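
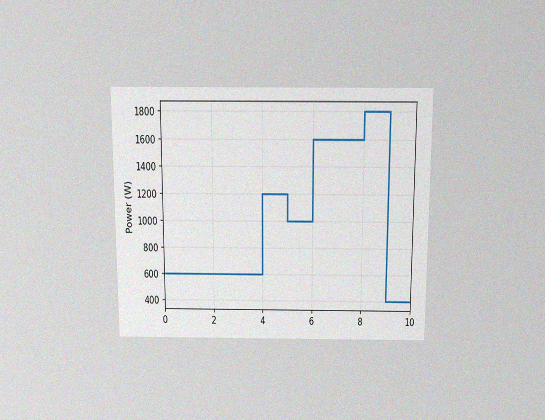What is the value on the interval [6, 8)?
The chart is viewed slightly from above, with some photo noise. On [6, 8) the step sits at 1600W.

1600W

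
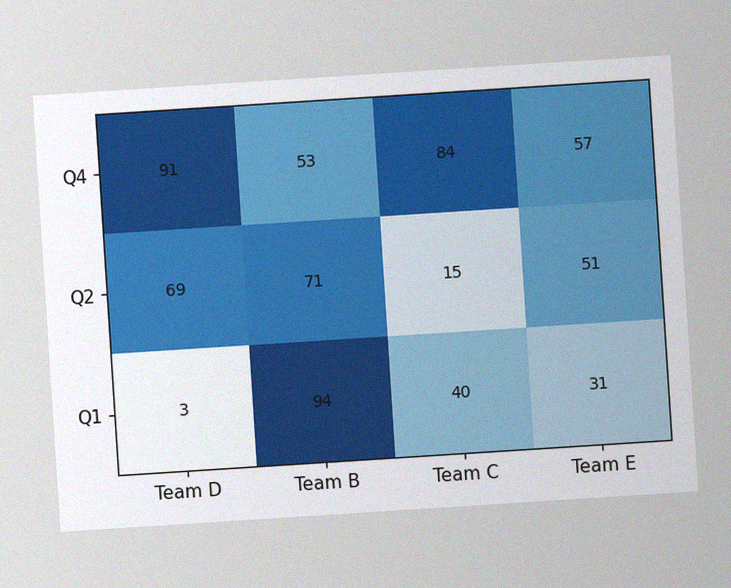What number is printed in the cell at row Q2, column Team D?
The chart is tilted about 4° counter-clockwise, with some photo noise. The (Q2, Team D) cell reads 69.

69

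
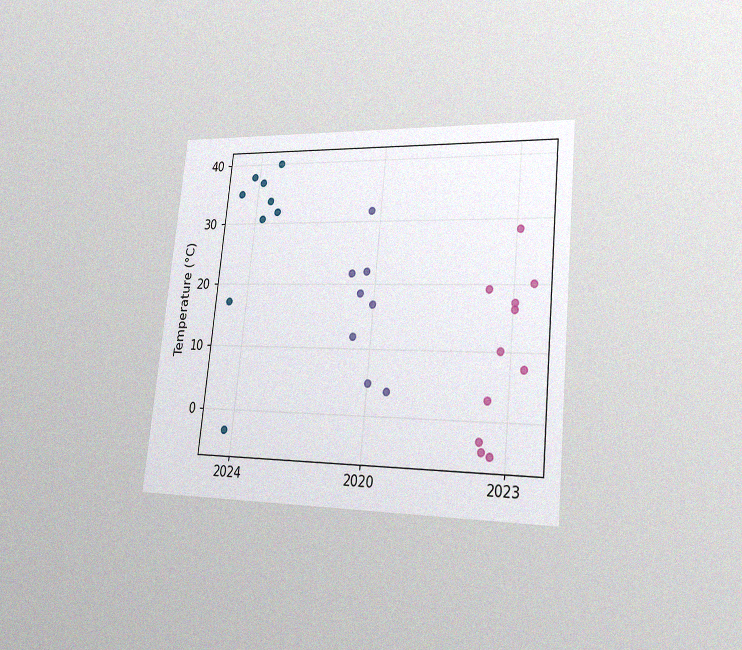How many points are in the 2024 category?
The chart is tilted about 6° clockwise and viewed slightly from the right, with some photo noise. Counting the markers in the 2024 column gives 9.

9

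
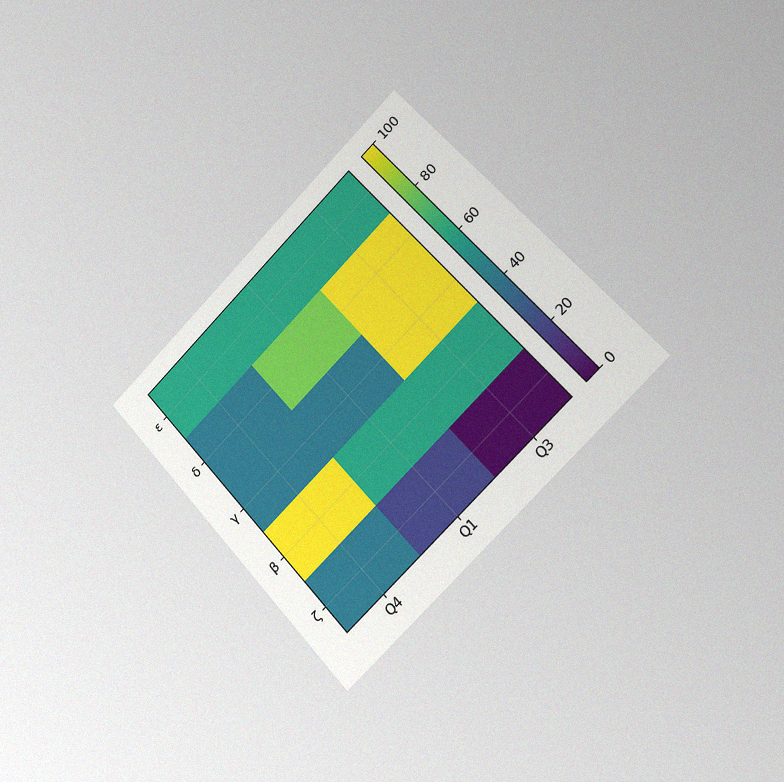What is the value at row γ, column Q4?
The chart is tilted about 43° counter-clockwise and viewed slightly from the right, with some photo noise. Matching cell (γ, Q4) against the colorbar gives 40.

40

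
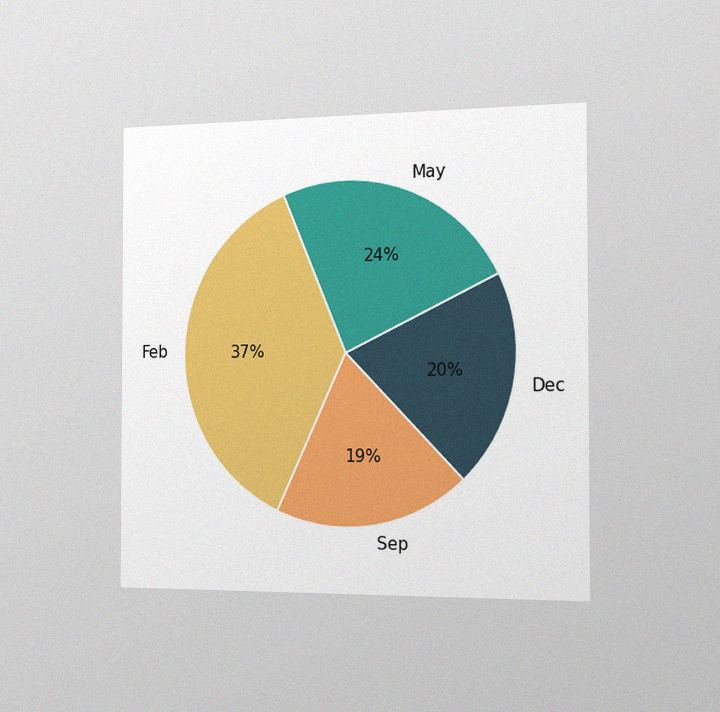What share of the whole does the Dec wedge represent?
20%

The chart is viewed slightly from the right, with some photo noise. The Dec slice takes up 20% of the pie.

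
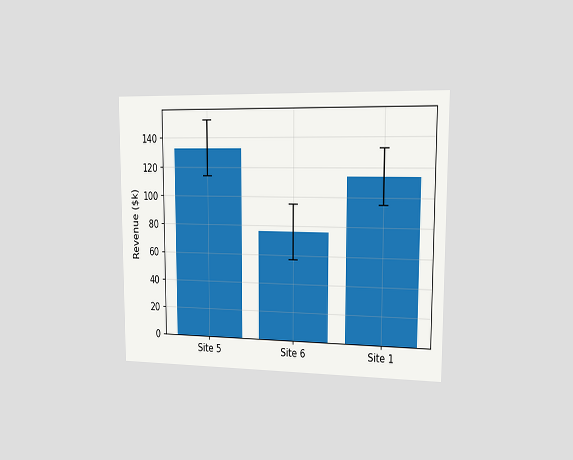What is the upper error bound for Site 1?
The chart is viewed slightly from the right. The Site 1 bar's upper whisker reaches $133k.

$133k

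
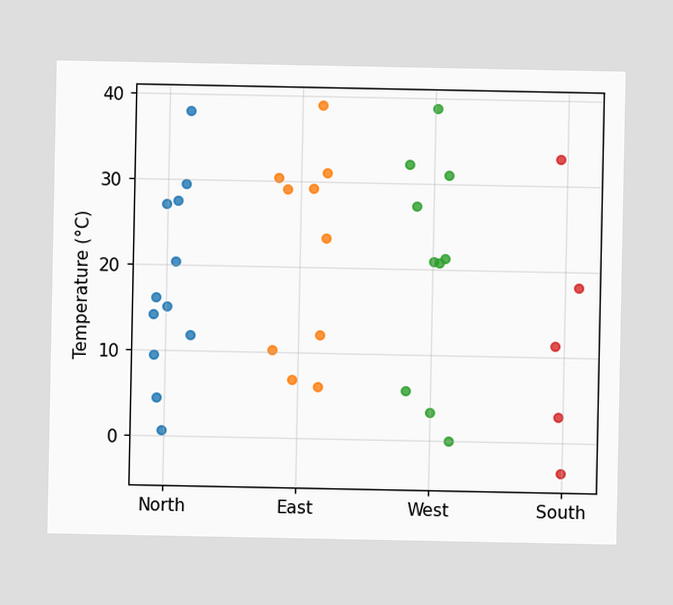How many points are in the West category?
Counting the markers in the West column gives 10.

10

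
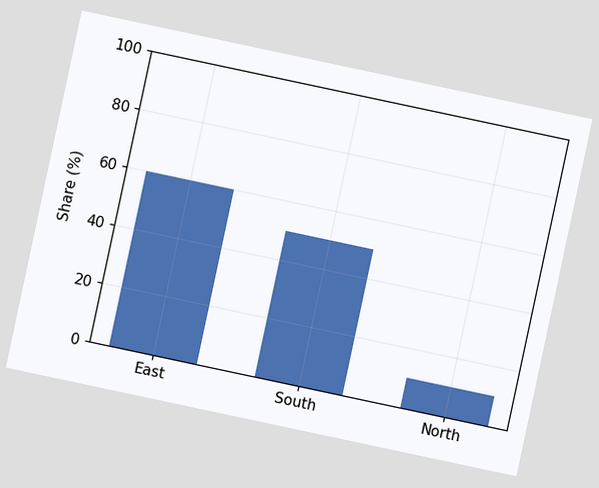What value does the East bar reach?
60%

The chart is tilted about 12° clockwise. Reading along the chart's y-axis, the East bar reaches 60%.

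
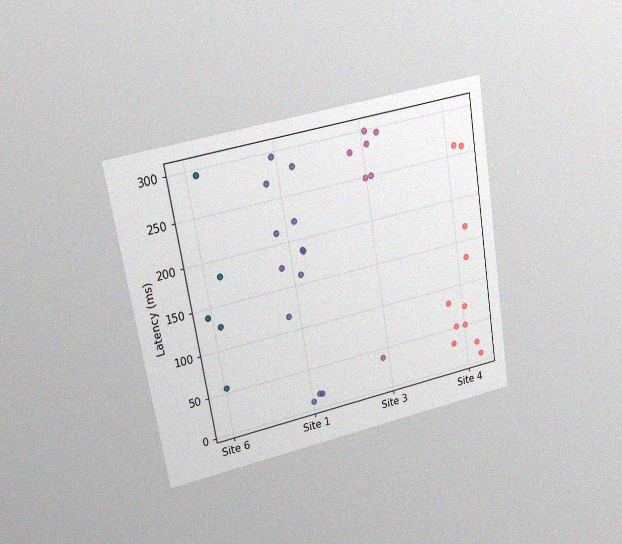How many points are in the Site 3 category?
7

The chart is tilted about 9° counter-clockwise and viewed at a slight angle, with some photo noise. Counting the markers in the Site 3 column gives 7.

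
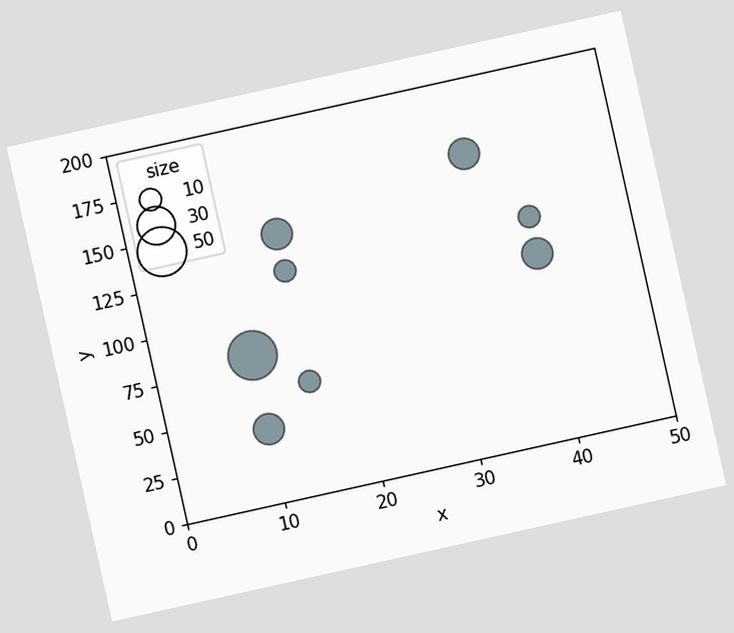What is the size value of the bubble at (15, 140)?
20

The chart is tilted about 13° counter-clockwise. Matching the bubble at (15, 140) against the size legend gives 20.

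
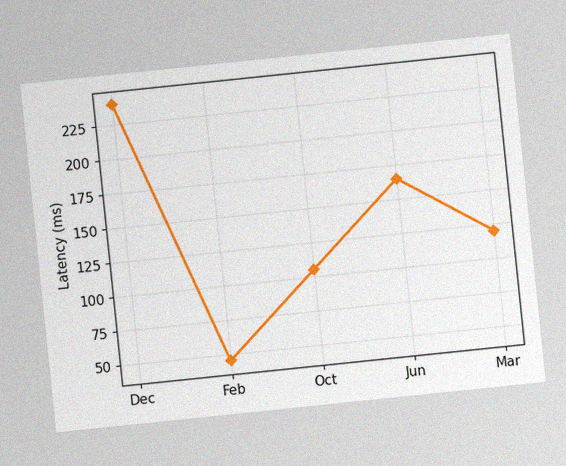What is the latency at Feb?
45ms

The chart is tilted about 6° counter-clockwise, with some photo noise. At Feb, the line is at 45ms.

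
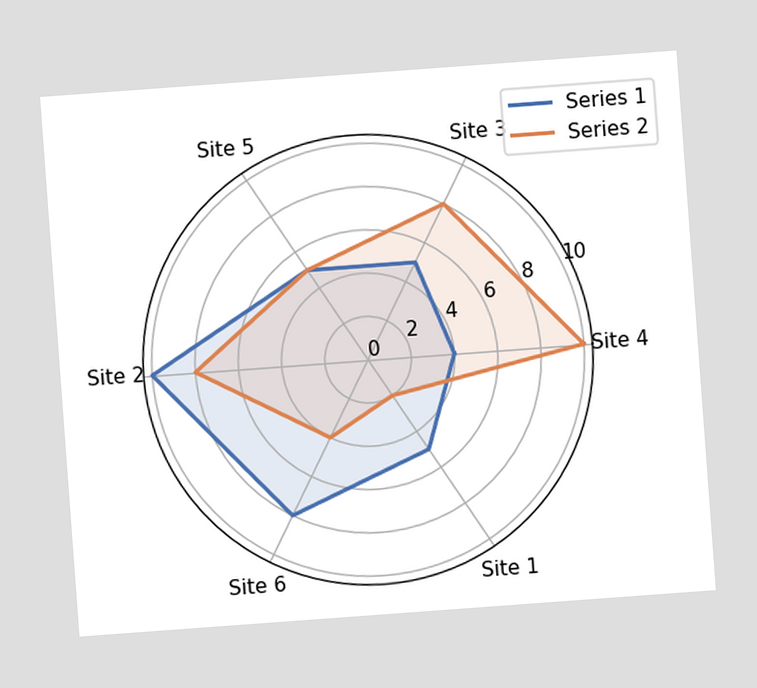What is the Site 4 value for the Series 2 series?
The chart is tilted about 4° counter-clockwise. On the Site 4 axis, Series 2 reaches 10.

10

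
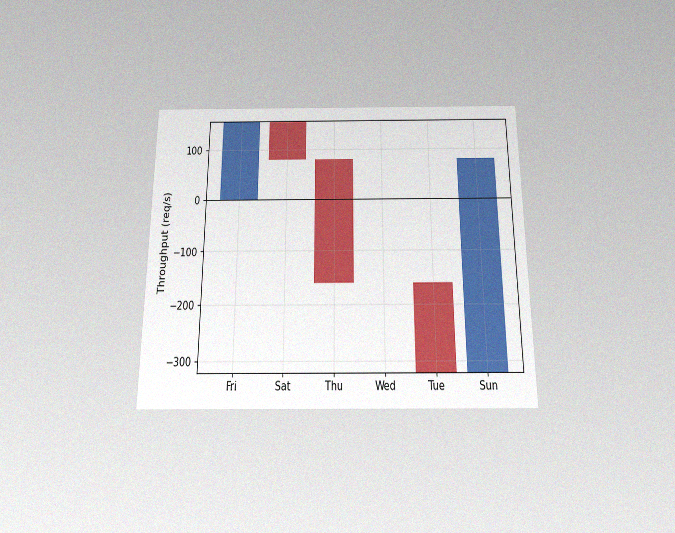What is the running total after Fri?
160req/s

The chart is viewed slightly from below, with some photo noise. After Fri the running total reaches 160req/s.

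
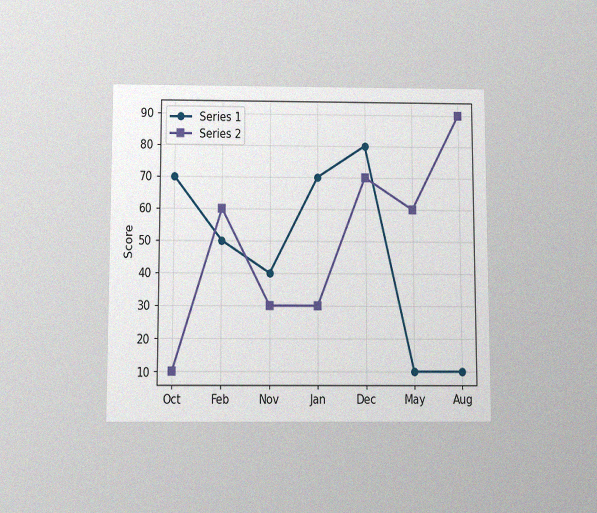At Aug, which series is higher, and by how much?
The chart is viewed slightly from below, with some photo noise. At Aug, Series 2 sits above the other line by 80.

Series 2, by 80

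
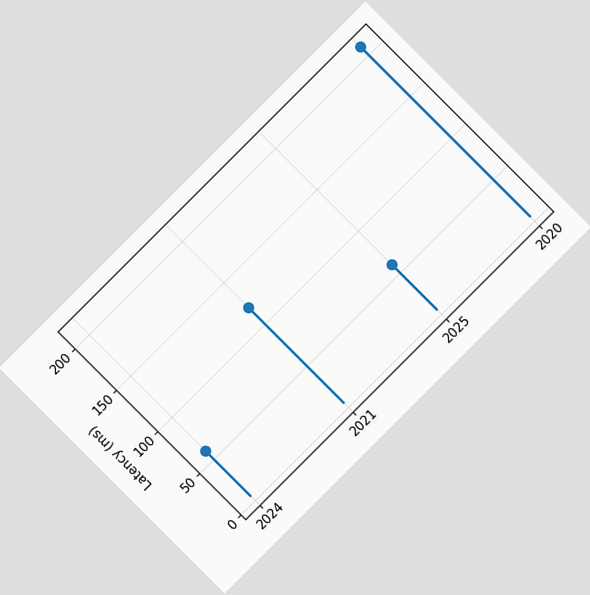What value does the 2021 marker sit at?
120ms

The chart is tilted about 45° counter-clockwise. The 2021 marker sits at 120ms.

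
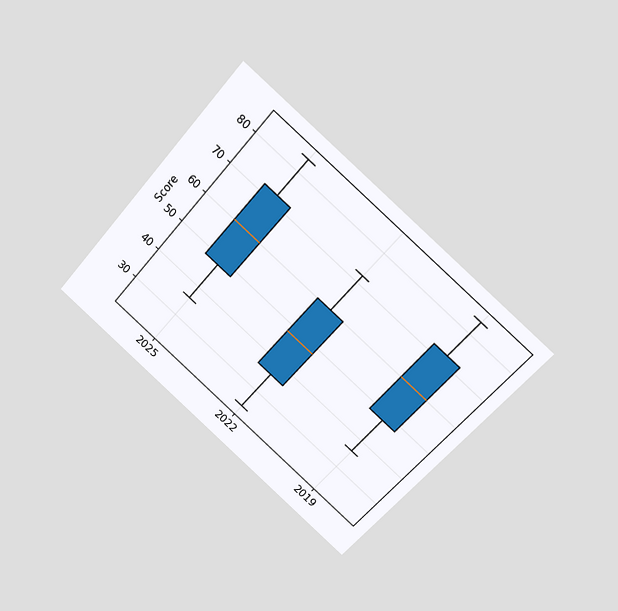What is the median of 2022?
48

The chart is tilted about 42° clockwise and viewed at a slight angle. The median line in the 2022 box sits at 48.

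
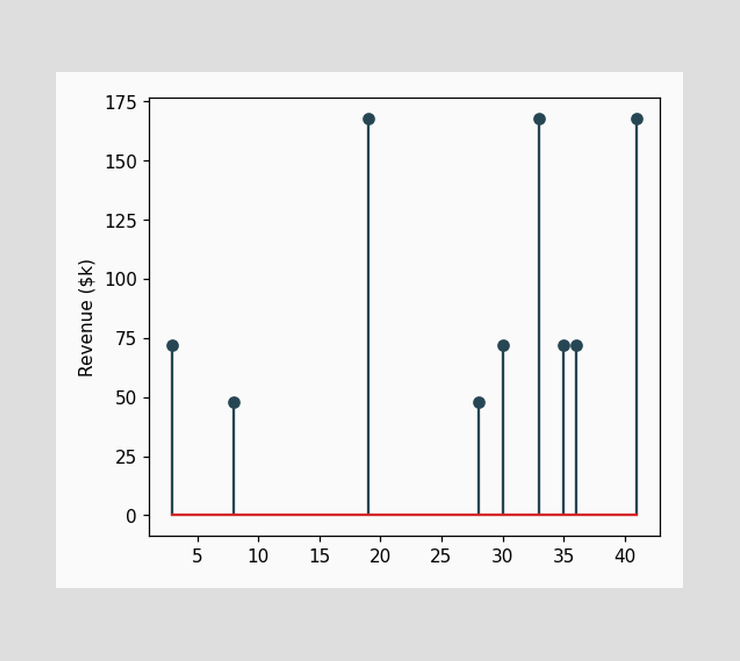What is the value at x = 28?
$48k

The stem at x=28 reaches $48k.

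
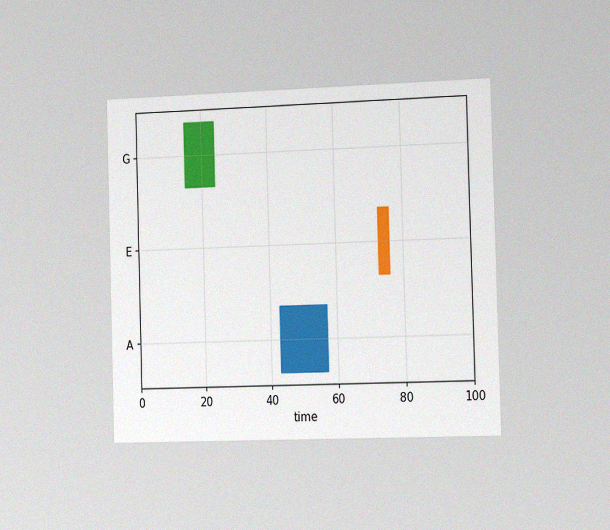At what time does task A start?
43

The chart is viewed slightly from the right, with some photo noise. The A bar begins at t=43.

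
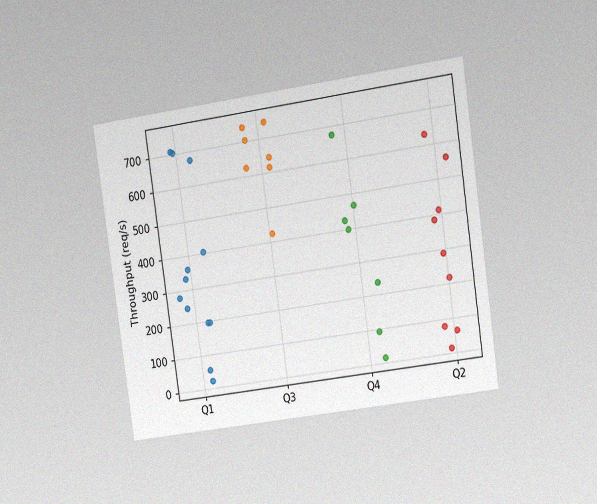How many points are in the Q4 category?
The chart is tilted about 8° counter-clockwise and viewed at a slight angle, with some photo noise. Counting the markers in the Q4 column gives 7.

7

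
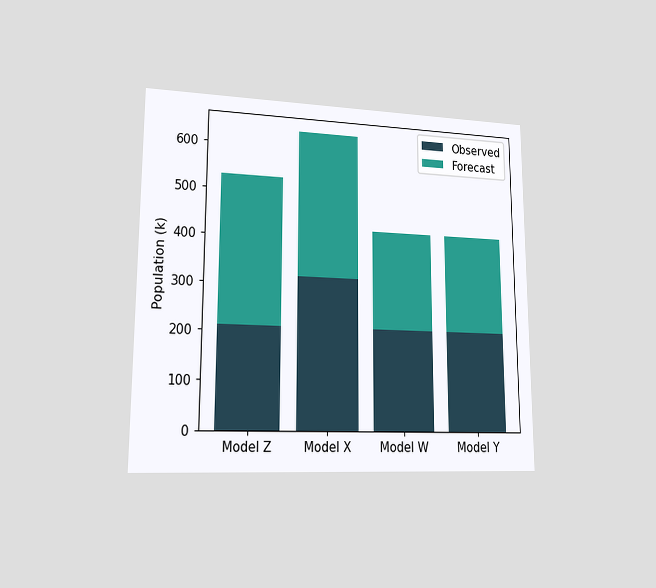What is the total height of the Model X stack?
The chart is viewed at a slight angle. The Model X stack's top reaches 636k on the y-axis.

636k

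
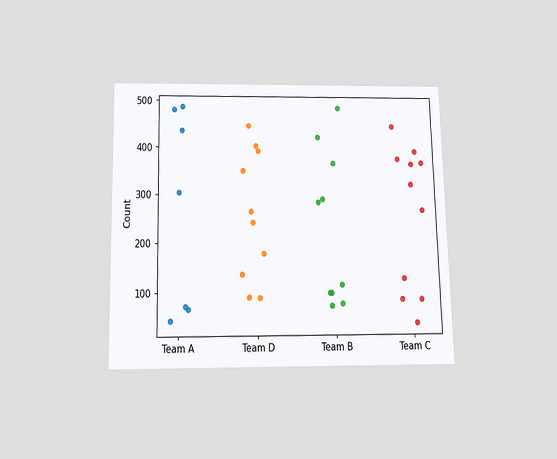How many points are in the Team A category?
7

The chart is viewed slightly from below. Counting the markers in the Team A column gives 7.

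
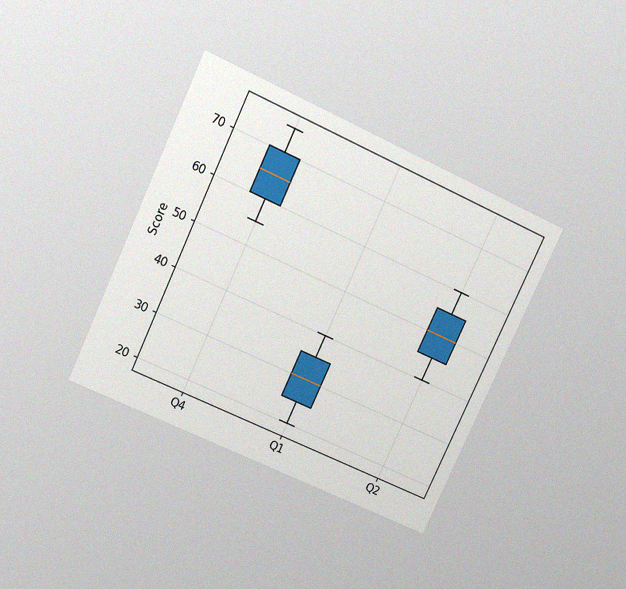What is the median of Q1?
The chart is tilted about 25° clockwise and viewed slightly from above, with some photo noise. The median line in the Q1 box sits at 30.

30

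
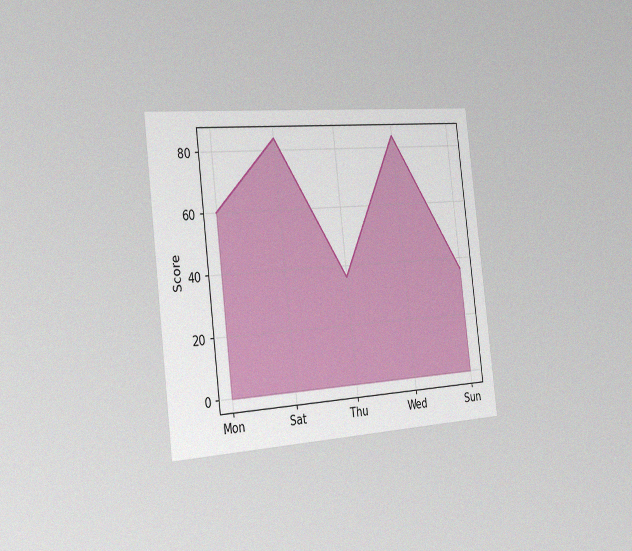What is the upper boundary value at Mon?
60

The chart is tilted about 7° counter-clockwise and viewed slightly from the left, with some photo noise. At Mon the upper boundary is at 60.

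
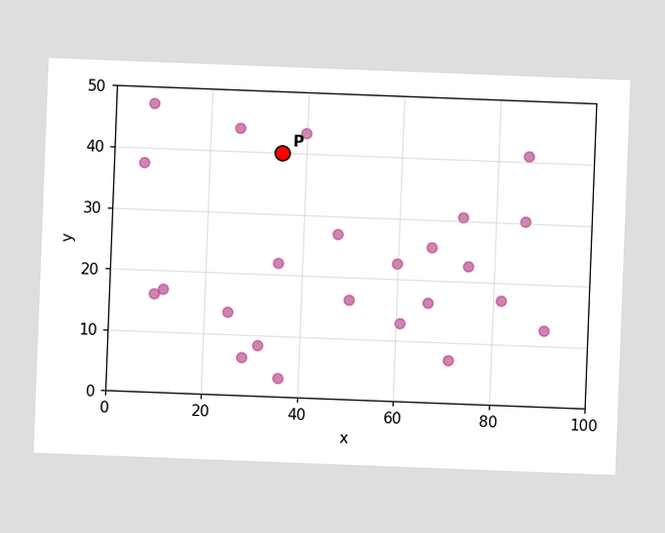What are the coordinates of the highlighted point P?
The chart is tilted about 2° clockwise. Following the gridlines from P to each axis, P sits at (35, 40).

(35, 40)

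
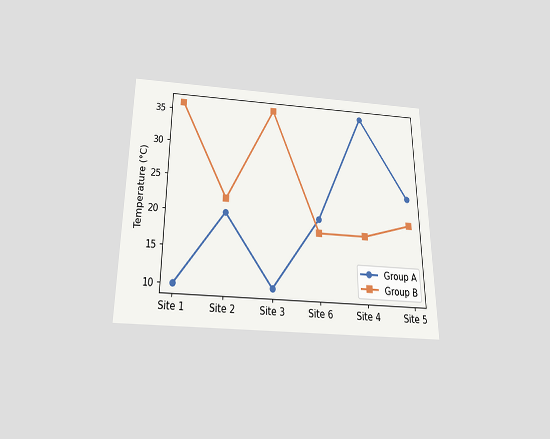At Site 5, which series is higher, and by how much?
The chart is viewed slightly from below. At Site 5, Group A sits above the other line by 4°C.

Group A, by 4°C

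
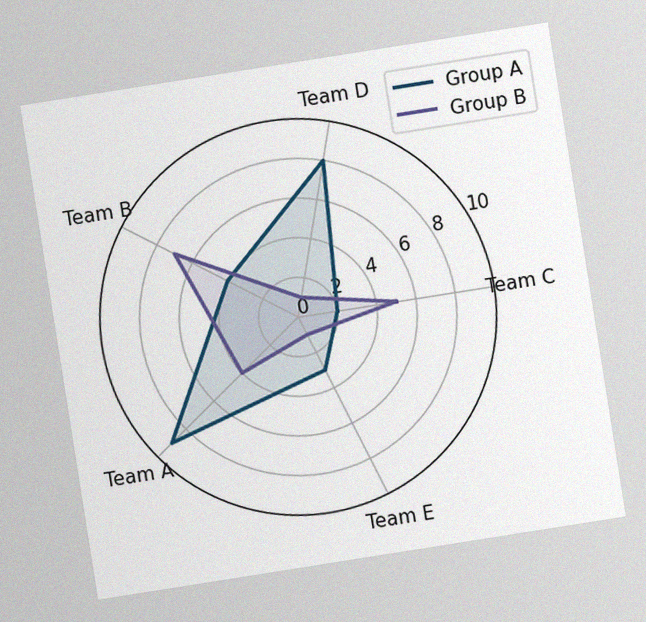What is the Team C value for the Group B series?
5

The chart is tilted about 9° counter-clockwise, with some photo noise. On the Team C axis, Group B reaches 5.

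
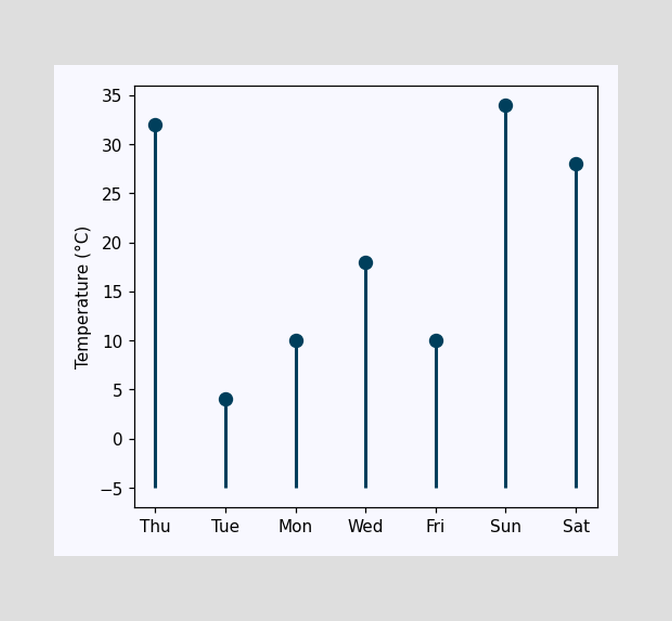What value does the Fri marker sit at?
The Fri marker sits at 10°C.

10°C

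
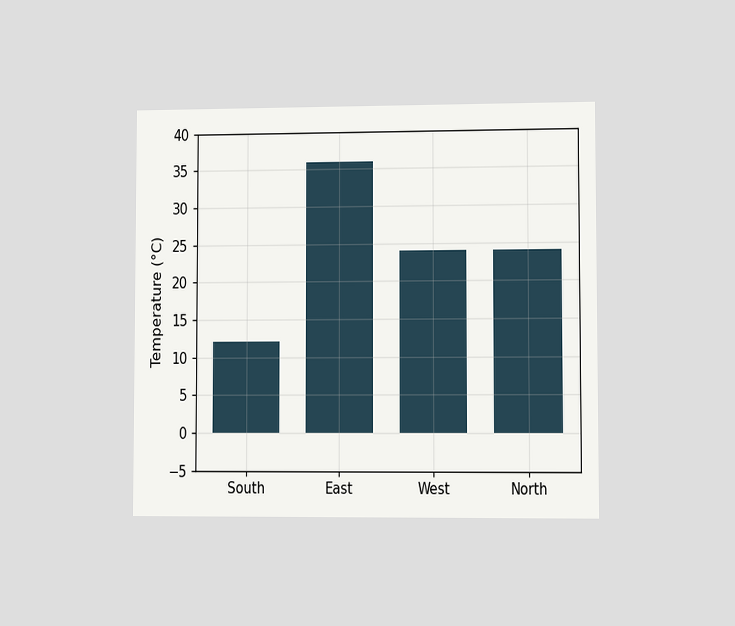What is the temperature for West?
The chart is viewed at a slight angle. Reading along the chart's y-axis, the West bar reaches 24°C.

24°C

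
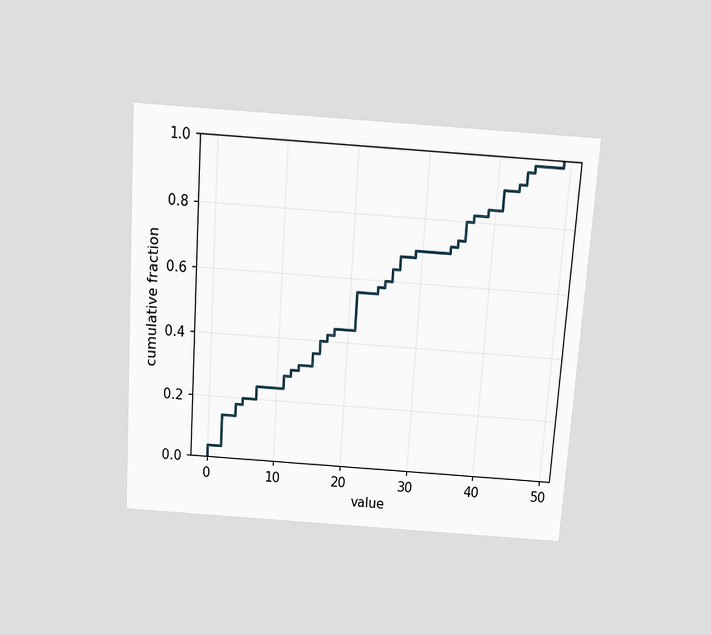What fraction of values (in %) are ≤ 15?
The chart is tilted about 4° clockwise and viewed slightly from above. At x=15 the ECDF step is at 36%.

36%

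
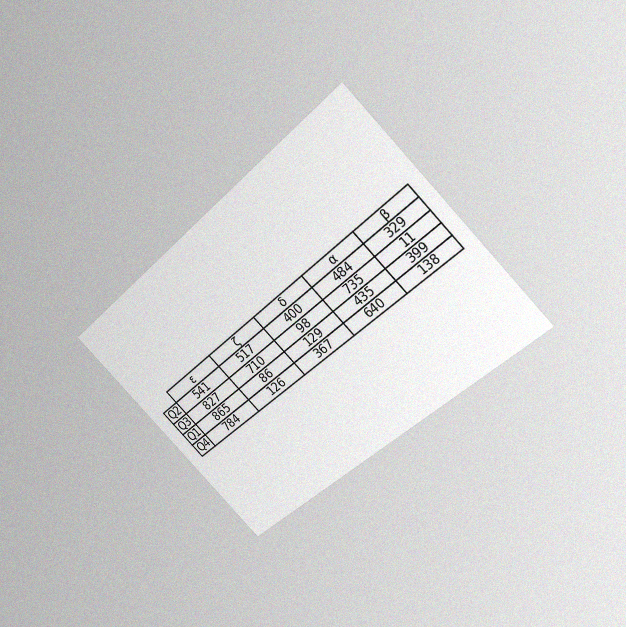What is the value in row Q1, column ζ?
86

The chart is tilted about 44° counter-clockwise and viewed slightly from above, with some photo noise. The (Q1, ζ) cell reads 86.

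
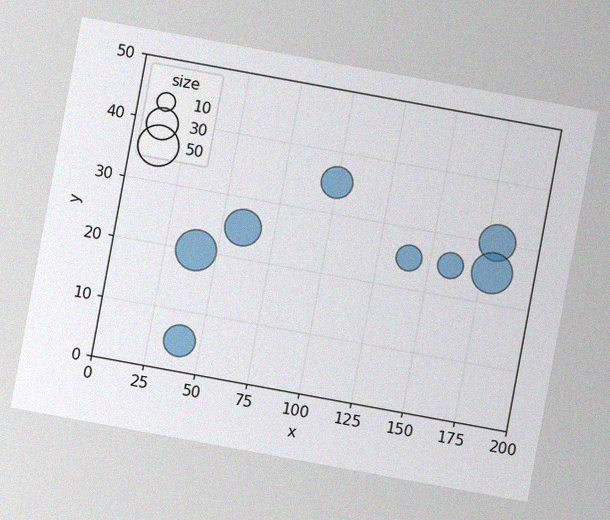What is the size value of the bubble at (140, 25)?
The chart is tilted about 10° clockwise, with some photo noise. Matching the bubble at (140, 25) against the size legend gives 20.

20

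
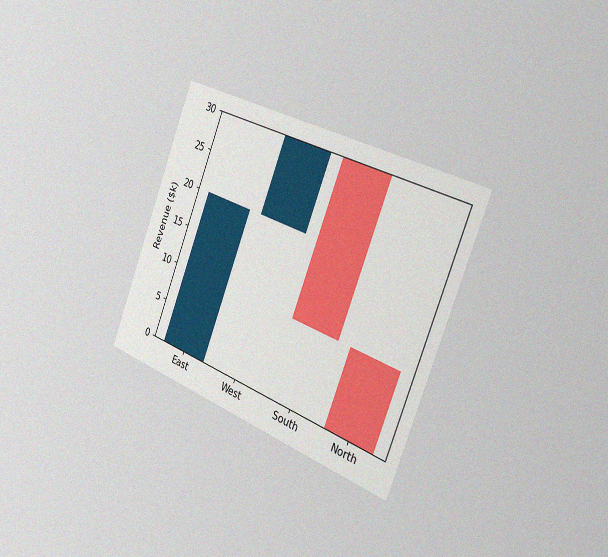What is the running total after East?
$20k

The chart is tilted about 21° clockwise and viewed slightly from the right, with some photo noise. After East the running total reaches $20k.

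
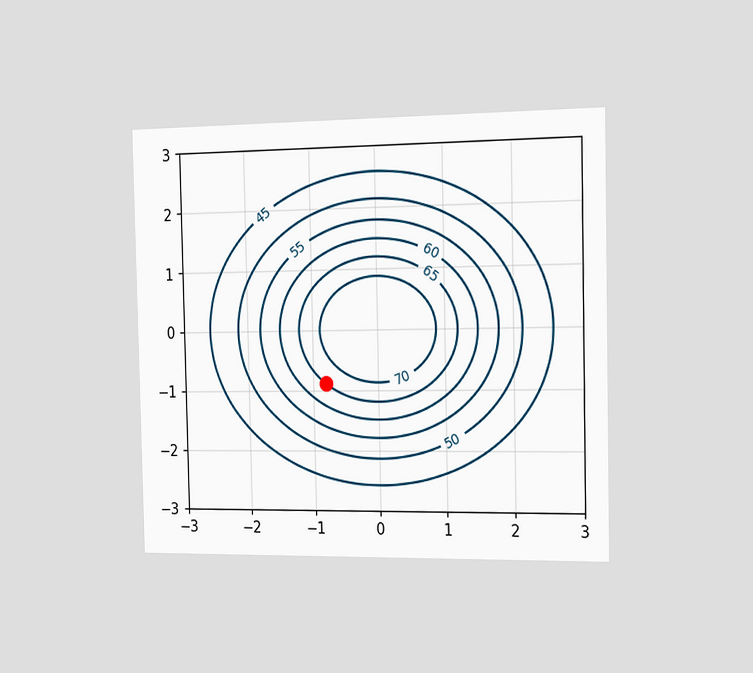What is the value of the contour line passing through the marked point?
65

The chart is viewed slightly from the right. The marked point sits on the contour labelled 65.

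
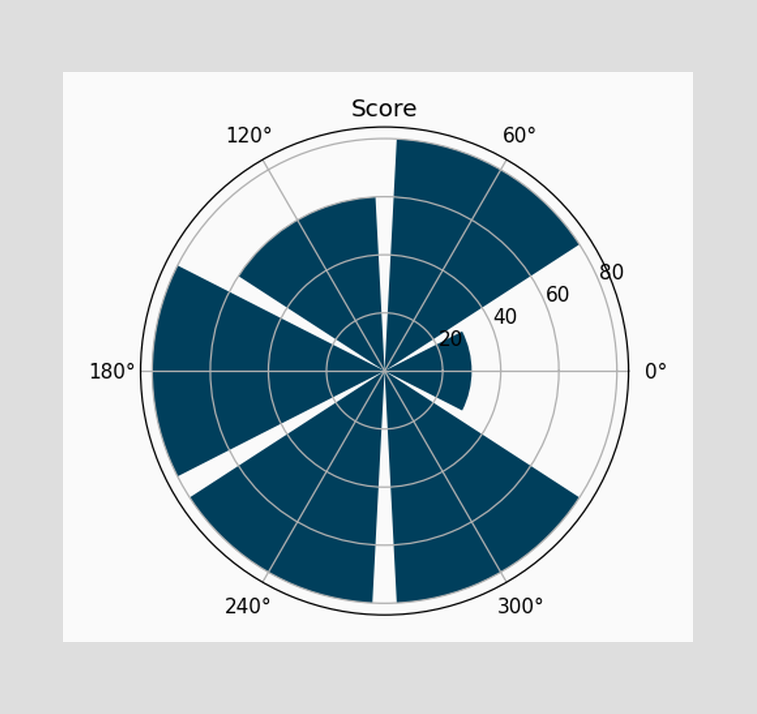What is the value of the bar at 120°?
60

The bar at 120° reaches 60 on the radial axis.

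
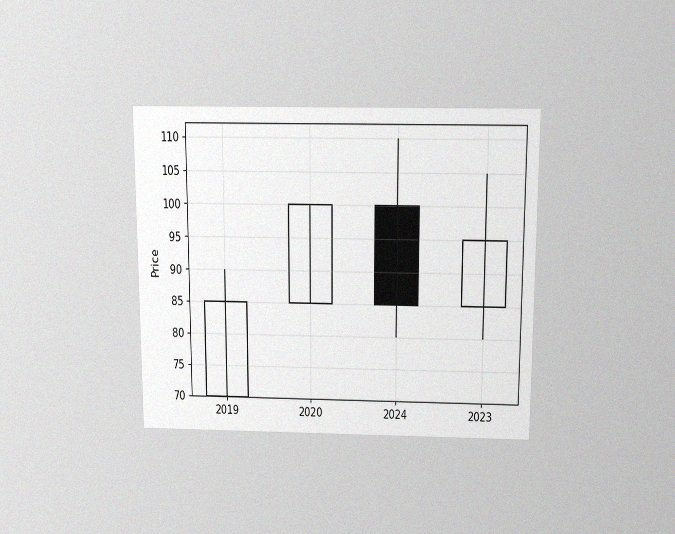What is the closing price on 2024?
The chart is viewed slightly from above, with some photo noise. The 2024 candle closes at 85.

85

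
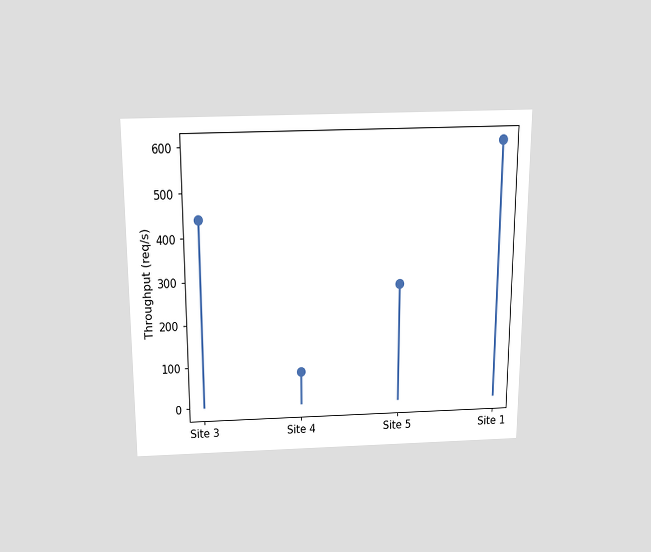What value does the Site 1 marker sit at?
600req/s

The chart is viewed slightly from above. The Site 1 marker sits at 600req/s.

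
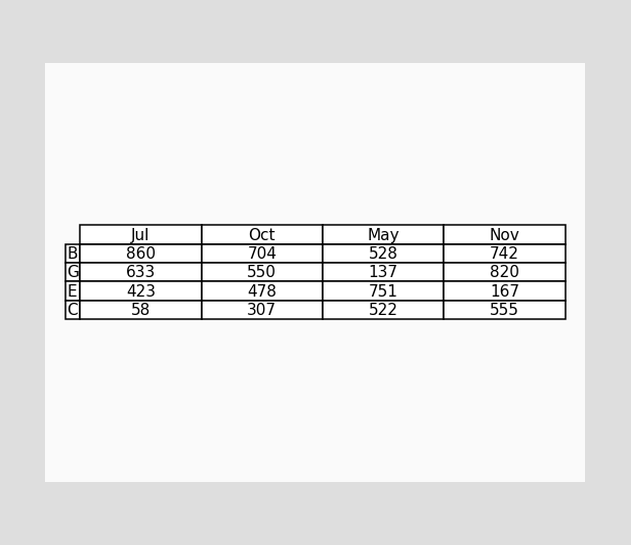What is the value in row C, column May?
522

The (C, May) cell reads 522.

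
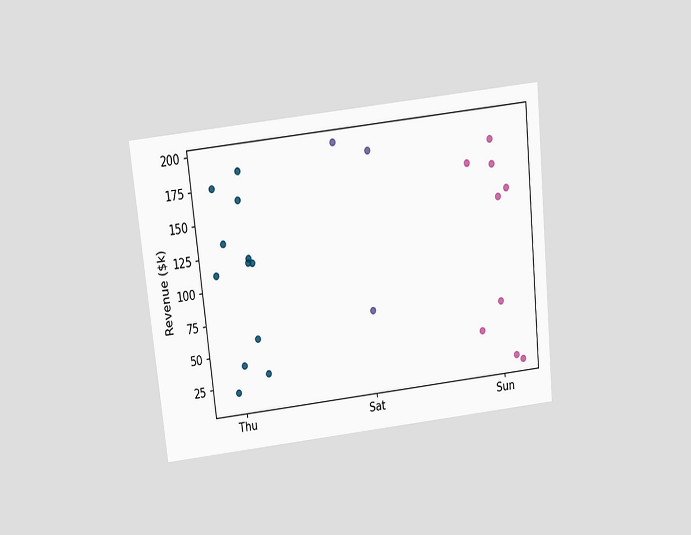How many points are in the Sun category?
9

The chart is tilted about 6° counter-clockwise and viewed slightly from above. Counting the markers in the Sun column gives 9.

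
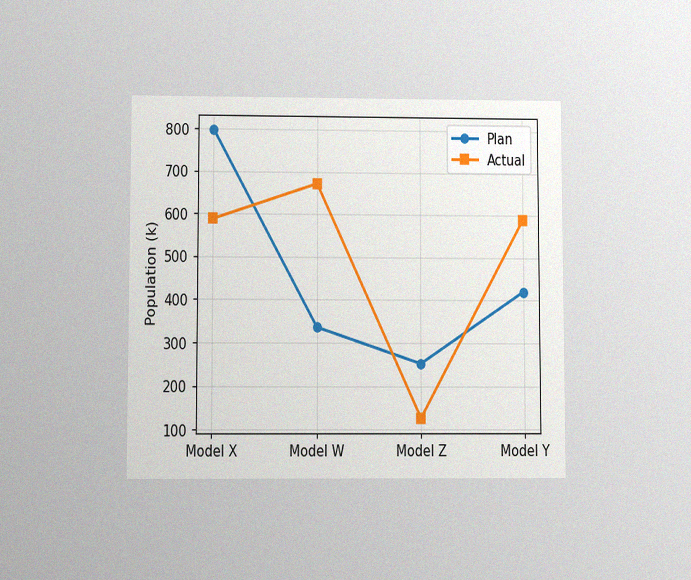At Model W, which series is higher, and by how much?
Actual, by 336k

The chart is viewed at a slight angle, with some photo noise. At Model W, Actual sits above the other line by 336k.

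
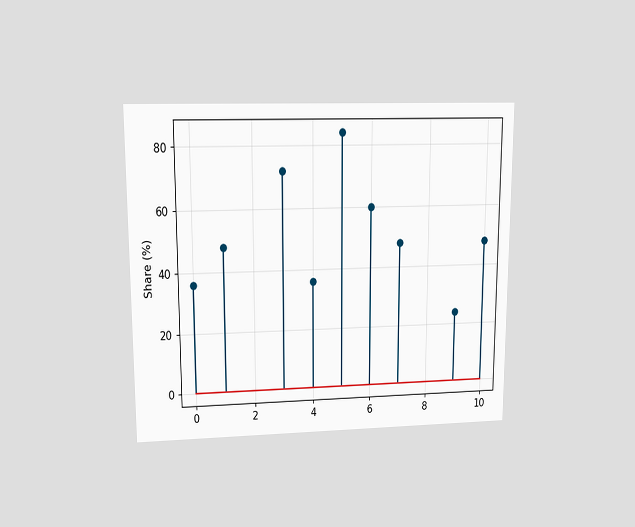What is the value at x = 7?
The chart is viewed at a slight angle. The stem at x=7 reaches 48%.

48%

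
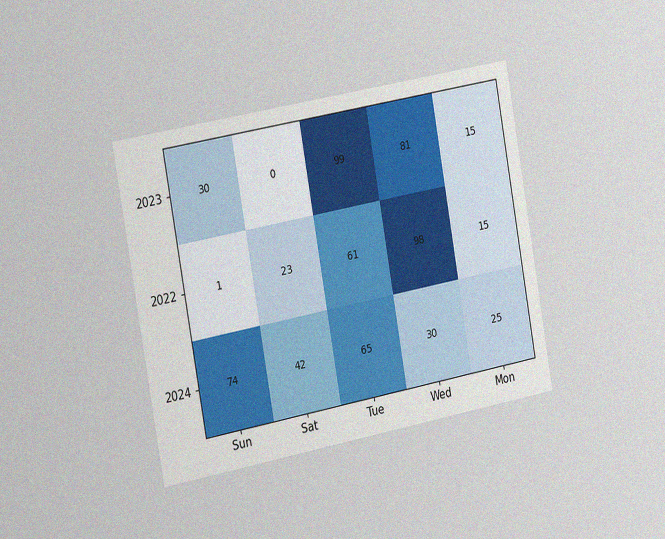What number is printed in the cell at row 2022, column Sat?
23

The chart is tilted about 10° counter-clockwise and viewed slightly from the left, with some photo noise. The (2022, Sat) cell reads 23.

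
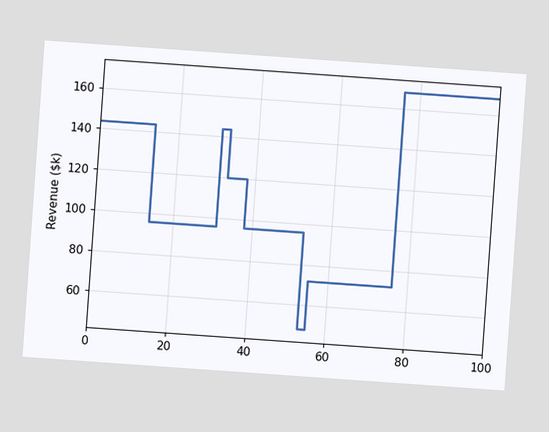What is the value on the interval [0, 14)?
The chart is tilted about 4° clockwise. On [0, 14) the step sits at $144k.

$144k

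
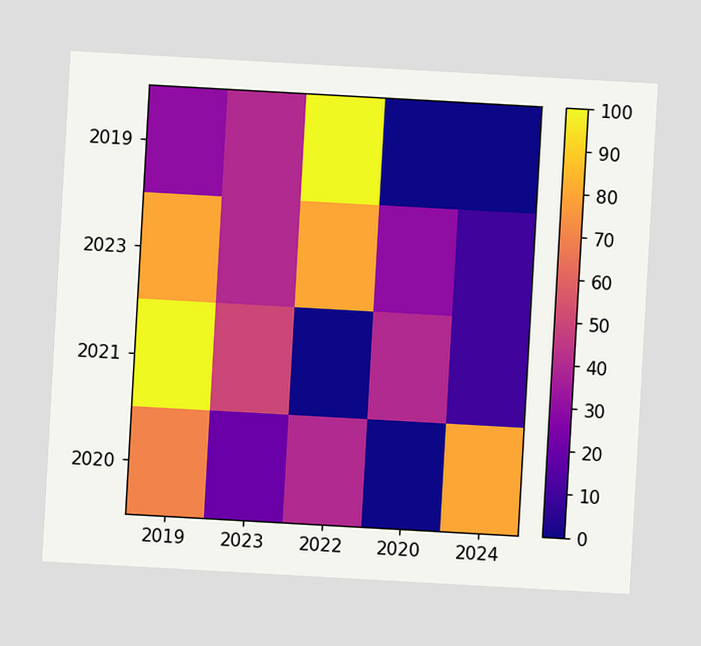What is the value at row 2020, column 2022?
40

The chart is tilted about 3° clockwise. Matching cell (2020, 2022) against the colorbar gives 40.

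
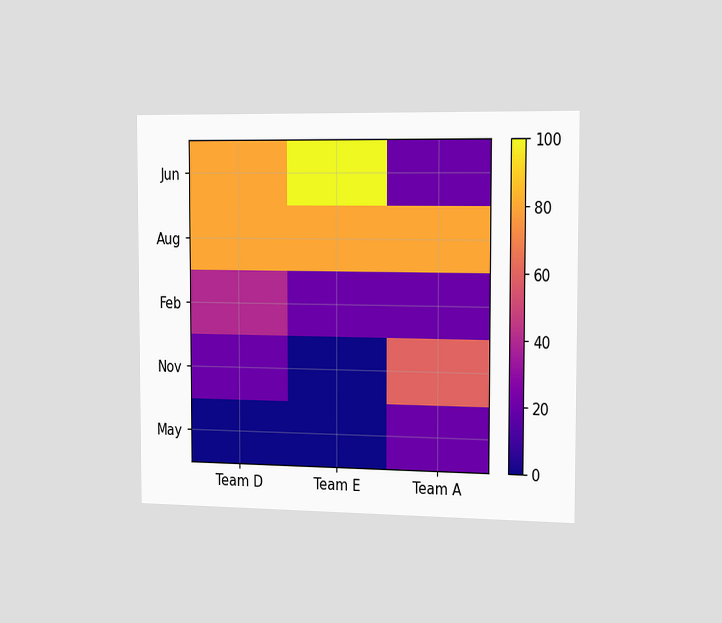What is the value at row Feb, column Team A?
20

The chart is viewed slightly from the right. Matching cell (Feb, Team A) against the colorbar gives 20.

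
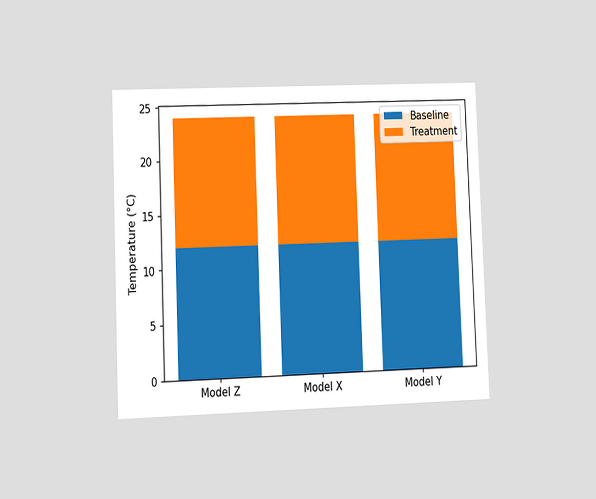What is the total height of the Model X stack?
The chart is tilted about 2° counter-clockwise and viewed at a slight angle. The Model X stack's top reaches 24°C on the y-axis.

24°C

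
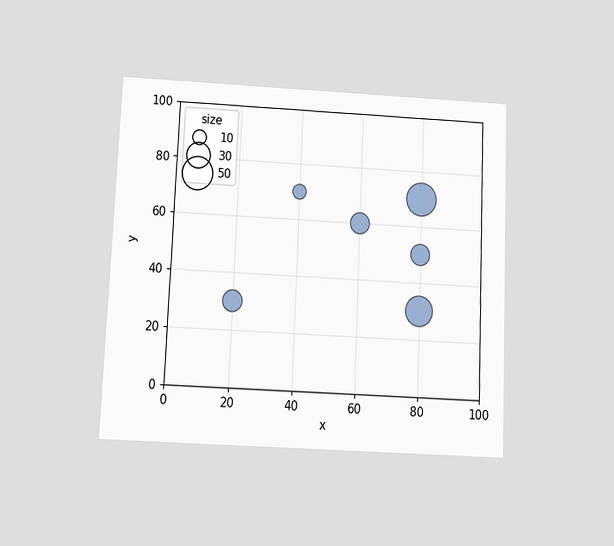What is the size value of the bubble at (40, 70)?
The chart is tilted about 2° clockwise and viewed slightly from below. Matching the bubble at (40, 70) against the size legend gives 10.

10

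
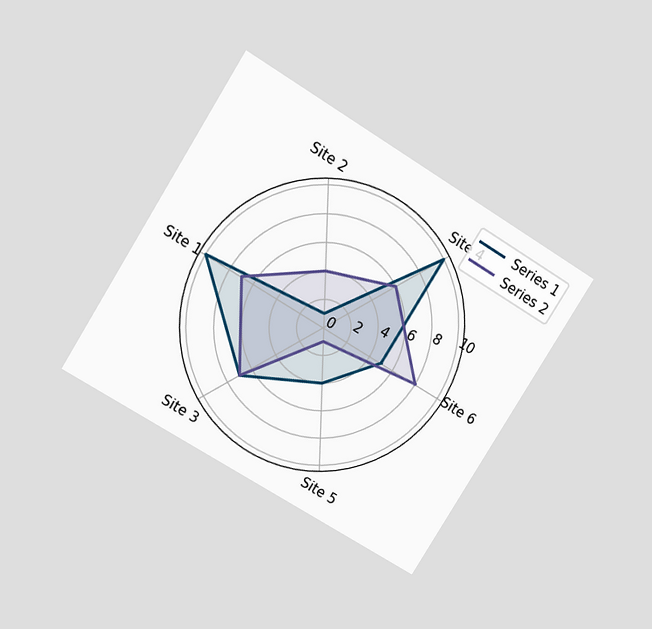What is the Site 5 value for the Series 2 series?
1

The chart is tilted about 32° clockwise and viewed slightly from above. On the Site 5 axis, Series 2 reaches 1.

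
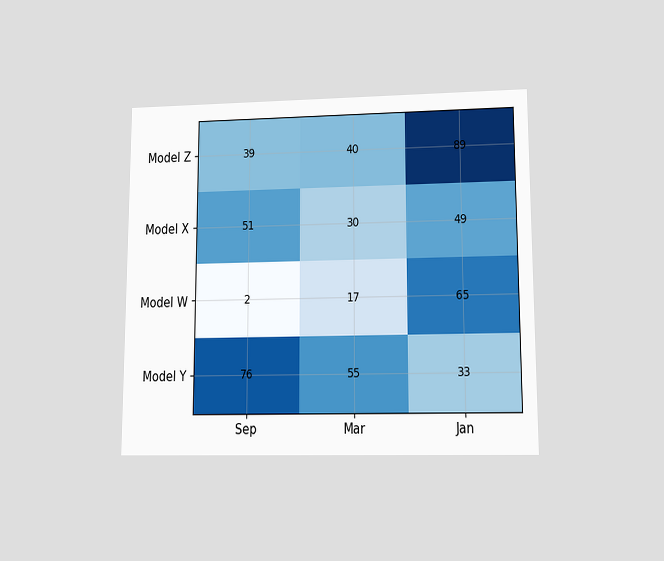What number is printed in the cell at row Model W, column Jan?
The chart is viewed at a slight angle. The (Model W, Jan) cell reads 65.

65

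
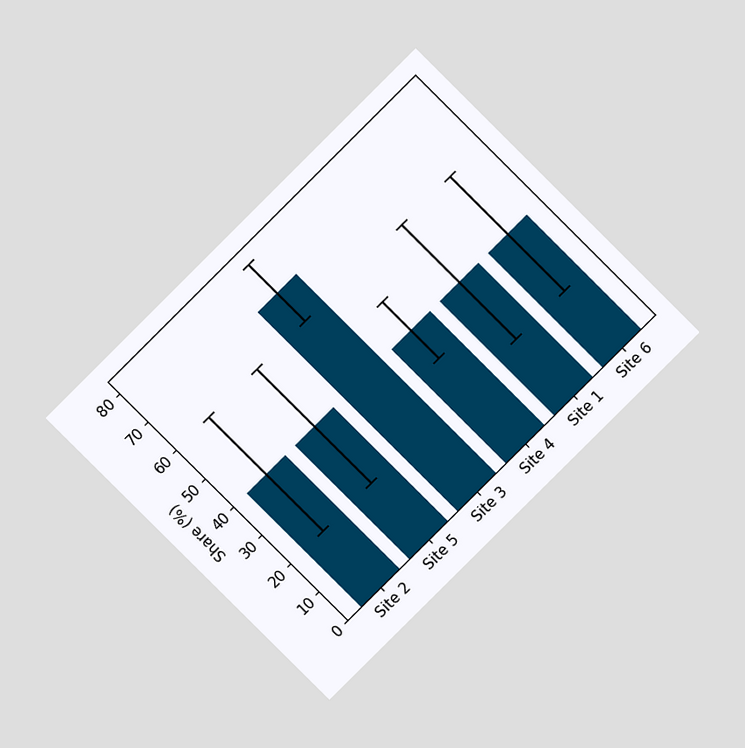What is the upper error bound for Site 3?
The chart is tilted about 45° counter-clockwise and viewed at a slight angle. The Site 3 bar's upper whisker reaches 80%.

80%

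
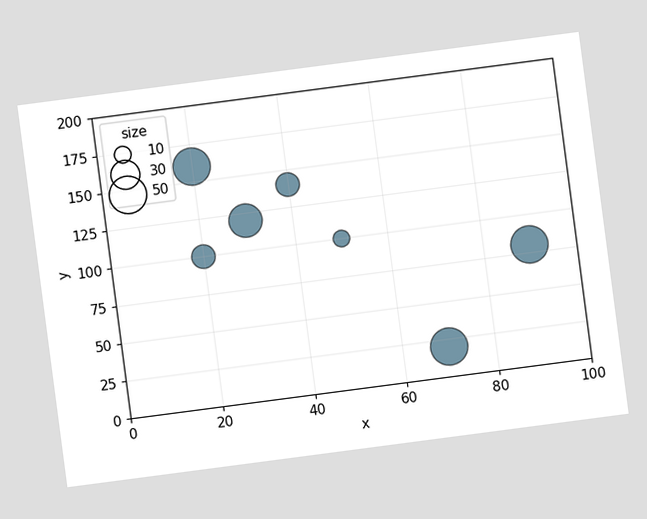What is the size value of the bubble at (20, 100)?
The chart is tilted about 7° counter-clockwise. Matching the bubble at (20, 100) against the size legend gives 20.

20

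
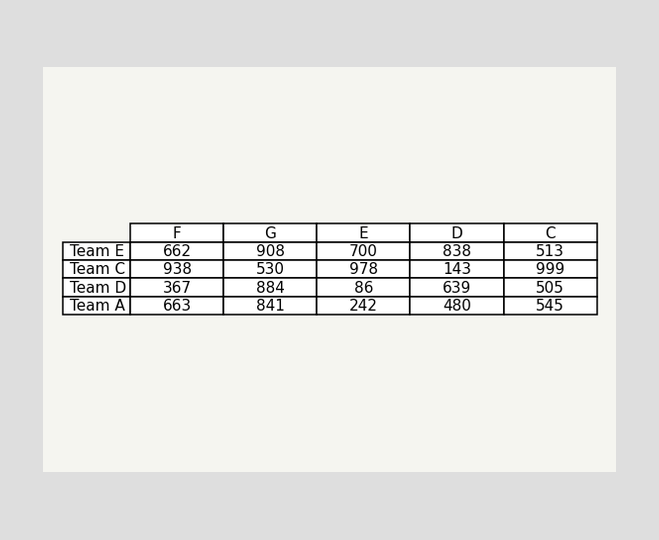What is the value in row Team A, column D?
The (Team A, D) cell reads 480.

480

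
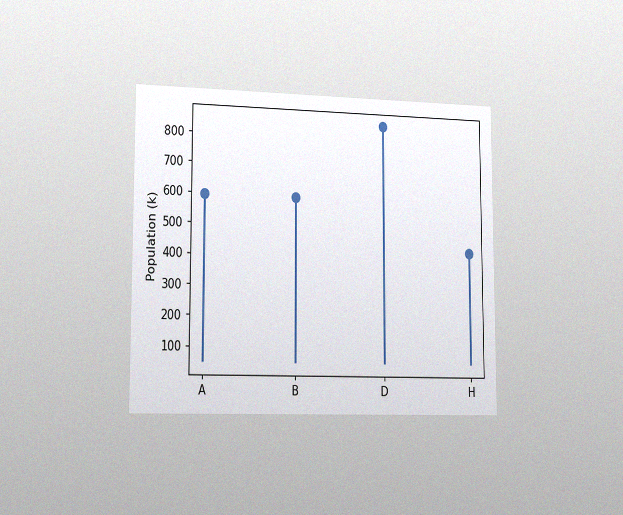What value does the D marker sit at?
850k

The chart is viewed slightly from the left, with some photo noise. The D marker sits at 850k.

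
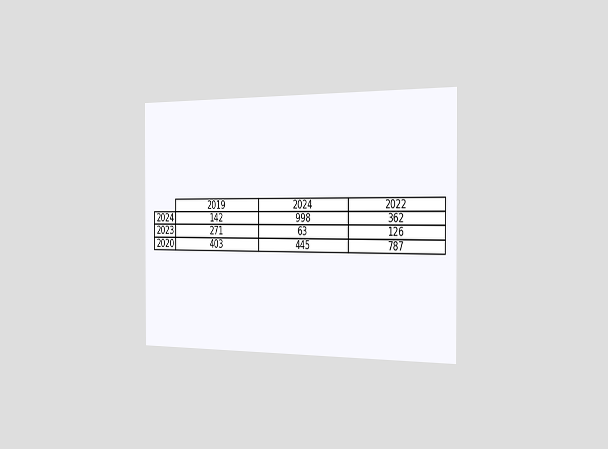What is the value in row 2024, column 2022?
The chart is viewed slightly from the right. The (2024, 2022) cell reads 362.

362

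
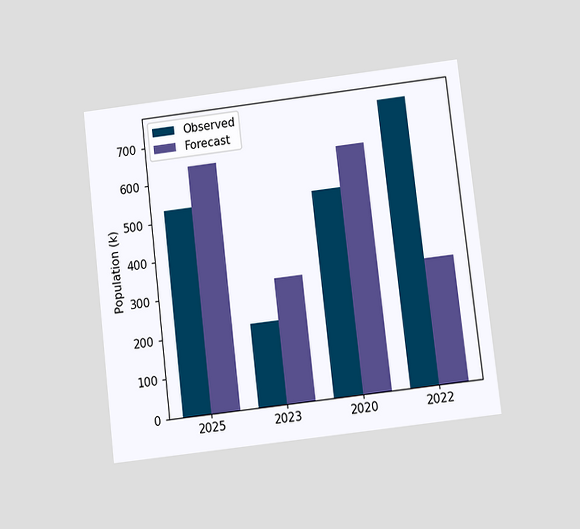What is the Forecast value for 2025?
The chart is tilted about 7° counter-clockwise and viewed slightly from below. The Forecast bar at 2025 reaches 636k on the y-axis.

636k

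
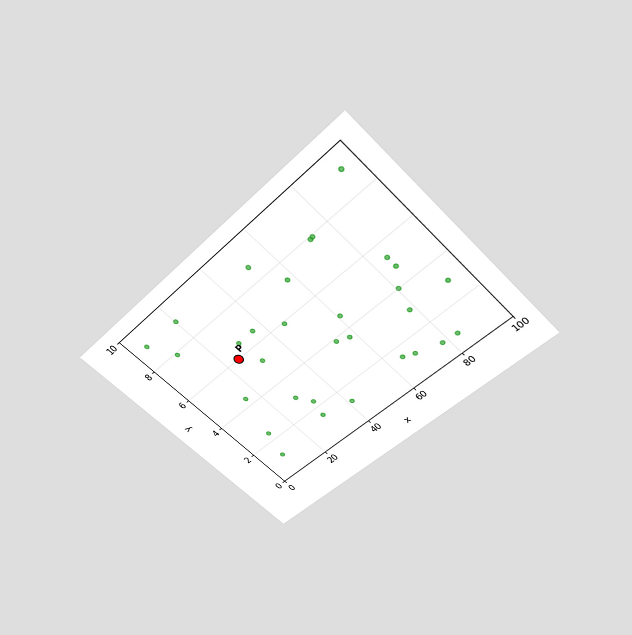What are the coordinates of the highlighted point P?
The chart is tilted about 45° counter-clockwise and viewed slightly from above. Following the gridlines from P to each axis, P sits at (25, 6).

(25, 6)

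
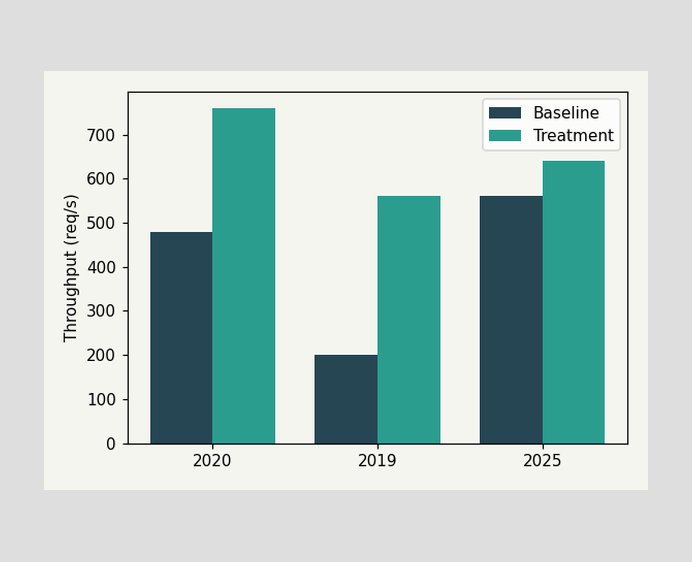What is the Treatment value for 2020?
The Treatment bar at 2020 reaches 760req/s on the y-axis.

760req/s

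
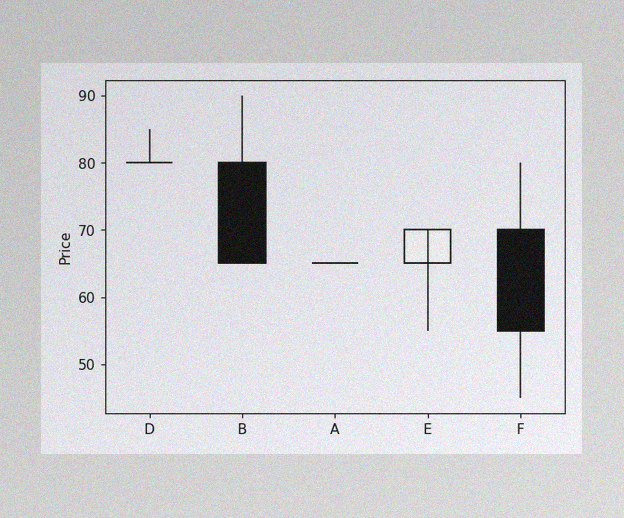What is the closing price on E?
The image has some photo noise and uneven lighting. The E candle closes at 70.

70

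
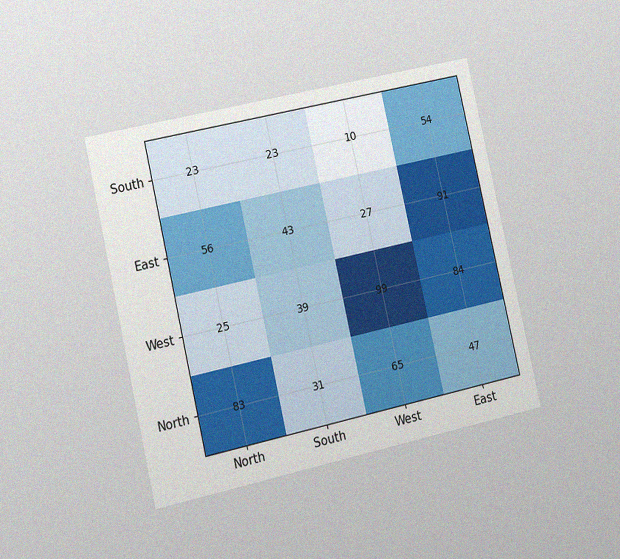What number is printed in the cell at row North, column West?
65

The chart is tilted about 13° counter-clockwise and viewed slightly from the left, with some photo noise. The (North, West) cell reads 65.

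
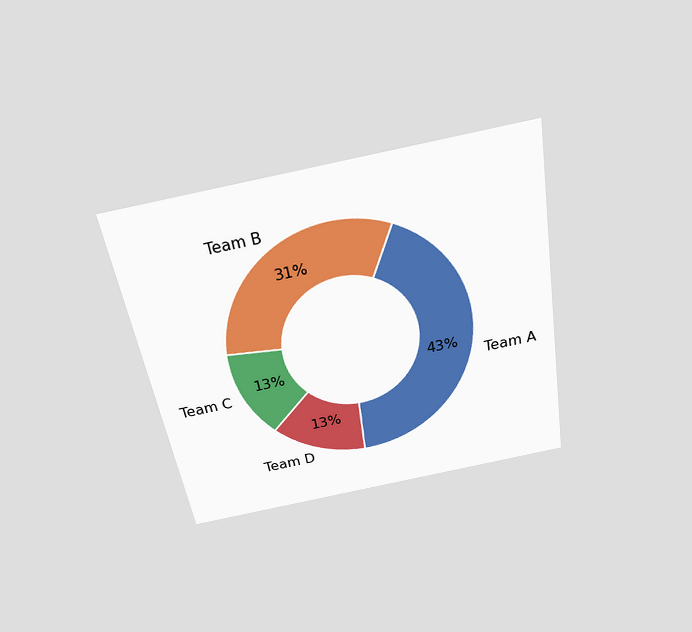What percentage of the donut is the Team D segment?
13%

The chart is tilted about 10° counter-clockwise and viewed slightly from above. The Team D segment takes up 13% of the ring.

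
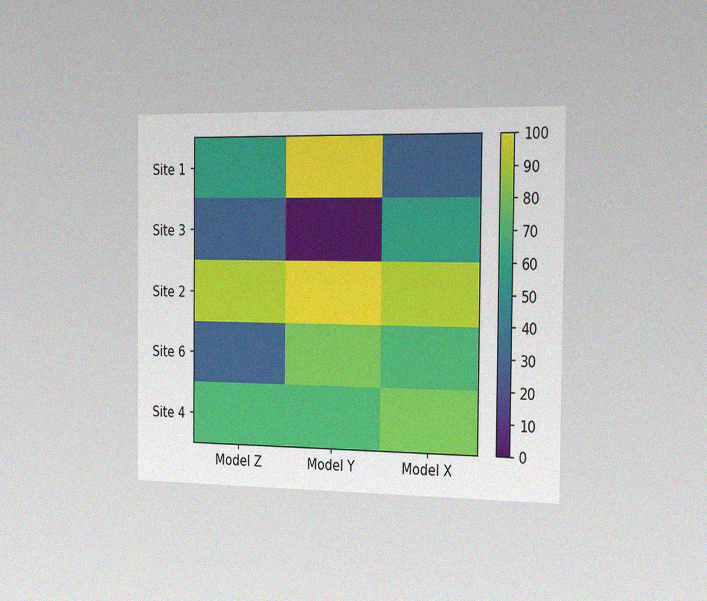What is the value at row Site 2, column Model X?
The chart is viewed slightly from the right, with some photo noise. Matching cell (Site 2, Model X) against the colorbar gives 90.

90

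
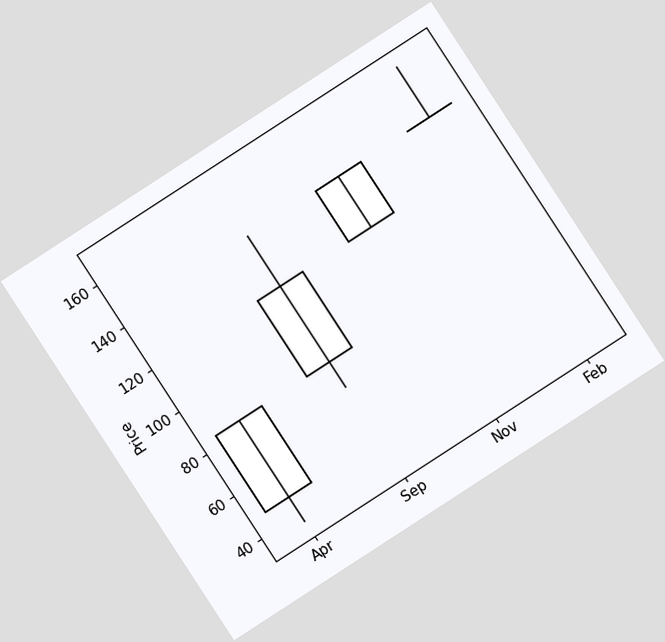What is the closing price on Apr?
The chart is tilted about 33° counter-clockwise. The Apr candle closes at 84.

84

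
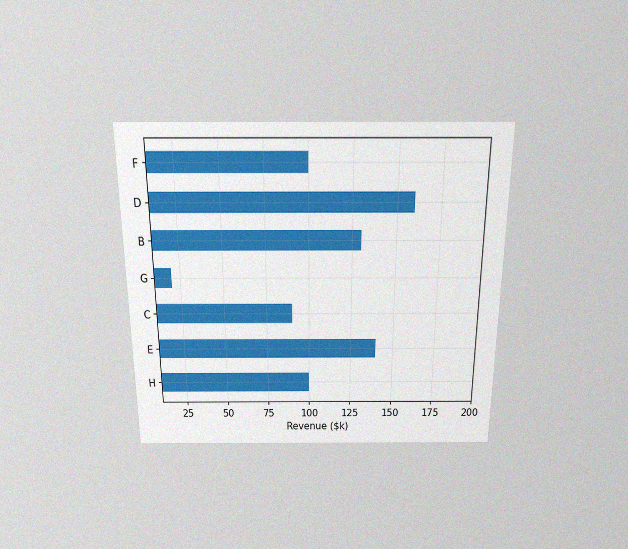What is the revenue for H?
$100k

The chart is viewed slightly from above, with some photo noise. Reading along the chart's x-axis, the H bar reaches $100k.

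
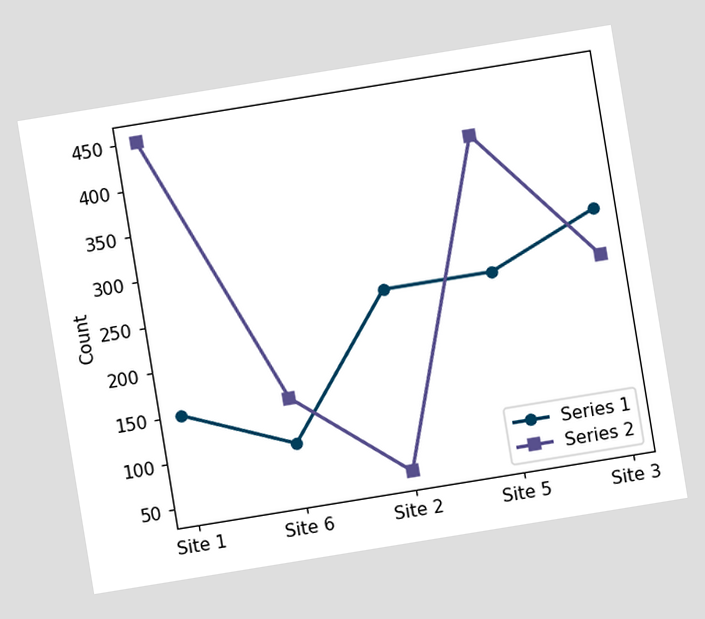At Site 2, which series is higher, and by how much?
Series 1, by 200

The chart is tilted about 9° counter-clockwise. At Site 2, Series 1 sits above the other line by 200.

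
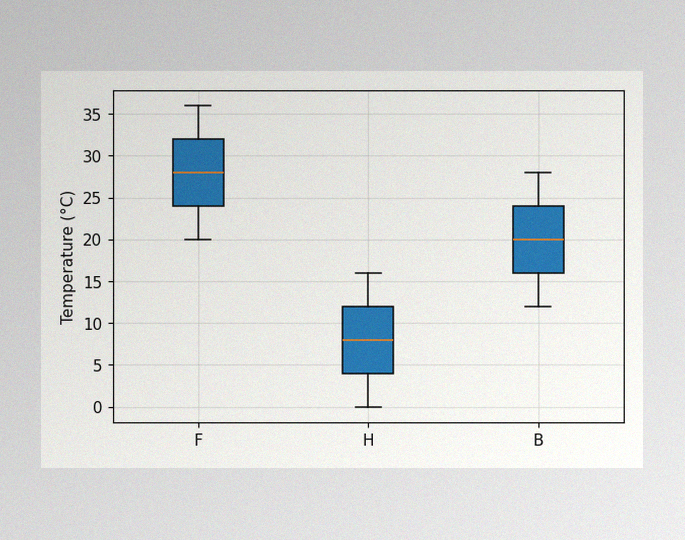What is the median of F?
28°C

The image has some photo noise and uneven lighting. The median line in the F box sits at 28°C.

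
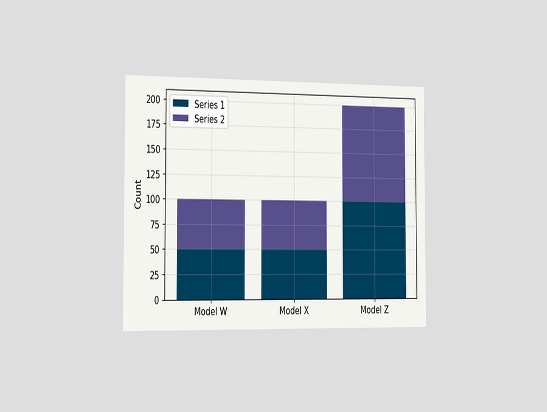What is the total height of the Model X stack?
100

The chart is viewed slightly from the left. The Model X stack's top reaches 100 on the y-axis.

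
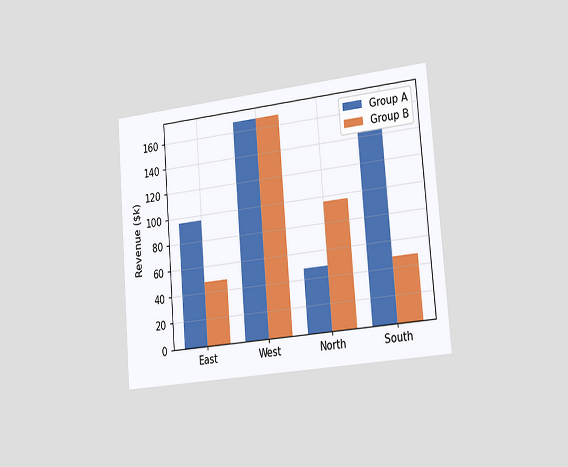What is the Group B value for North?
The chart is tilted about 5° counter-clockwise and viewed slightly from the right. The Group B bar at North reaches $96k on the y-axis.

$96k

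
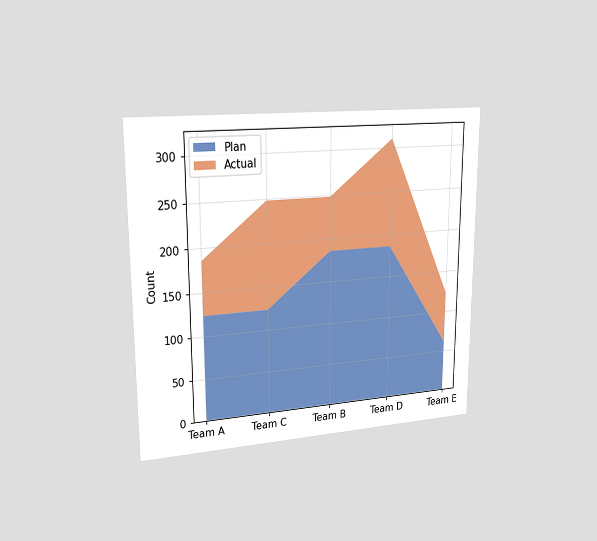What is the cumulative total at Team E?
The chart is viewed slightly from the left. The stacked total at Team E reaches 124.

124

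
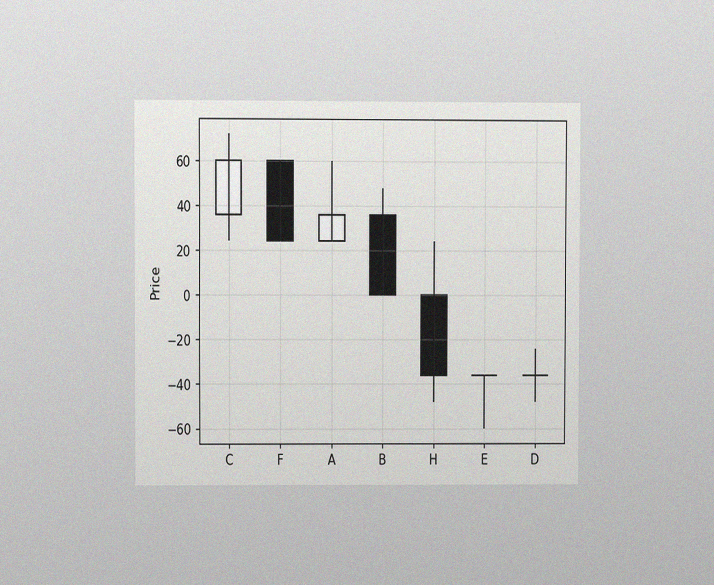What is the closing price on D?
The chart is viewed at a slight angle, with some photo noise. The D candle closes at -36.

-36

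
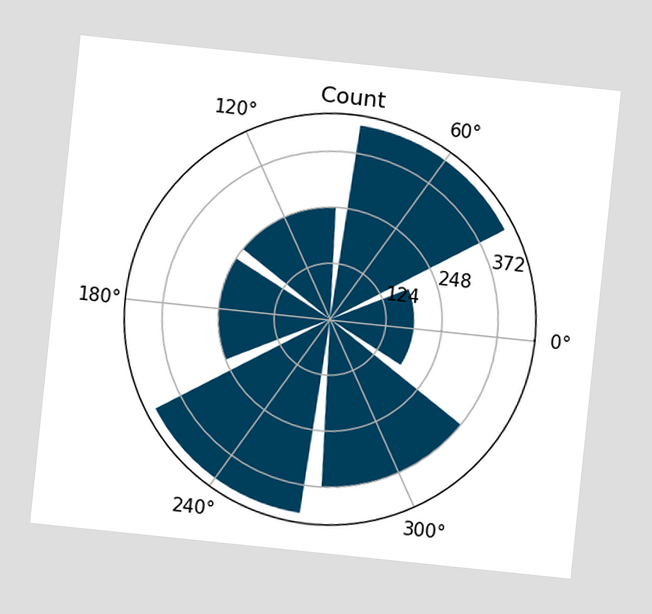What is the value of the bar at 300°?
372

The chart is tilted about 6° clockwise. The bar at 300° reaches 372 on the radial axis.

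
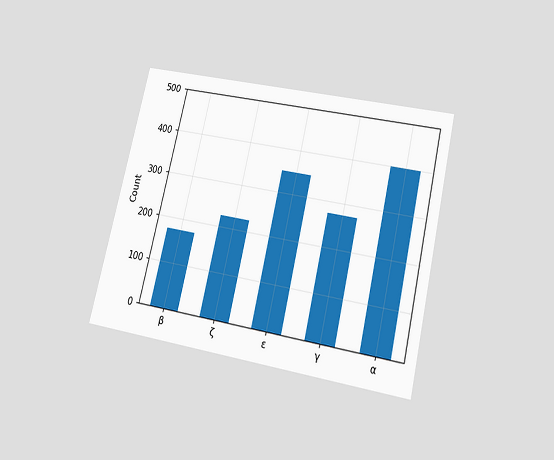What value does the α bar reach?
400

The chart is tilted about 13° clockwise and viewed slightly from below. Reading along the chart's y-axis, the α bar reaches 400.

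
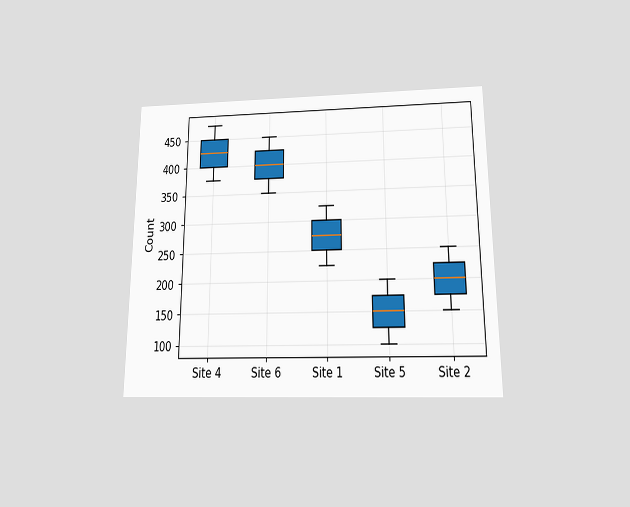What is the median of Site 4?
The chart is viewed slightly from below. The median line in the Site 4 box sits at 425.

425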